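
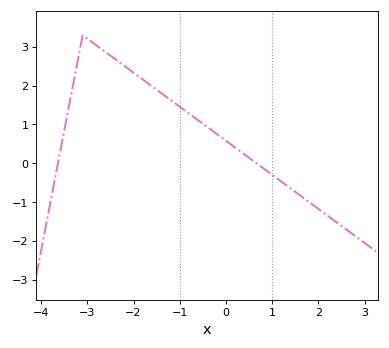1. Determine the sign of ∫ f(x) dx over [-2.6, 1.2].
positive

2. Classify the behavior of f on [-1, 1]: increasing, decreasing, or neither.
decreasing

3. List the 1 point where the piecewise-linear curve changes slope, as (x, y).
(-3.1, 3.3)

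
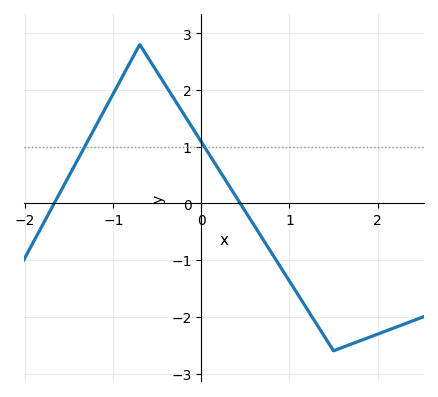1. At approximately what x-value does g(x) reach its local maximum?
-0.7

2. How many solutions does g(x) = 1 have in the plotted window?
2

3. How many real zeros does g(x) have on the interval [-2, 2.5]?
2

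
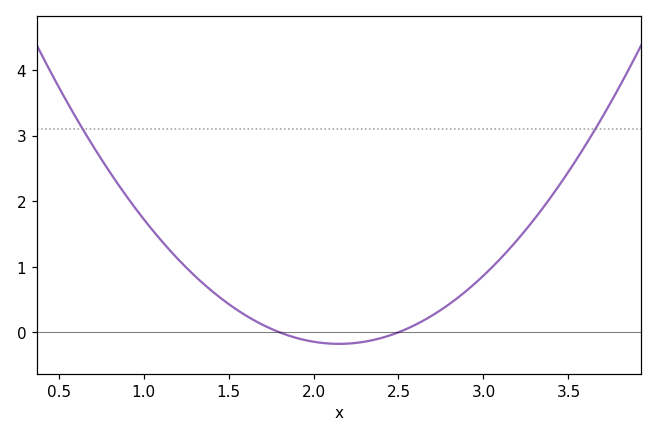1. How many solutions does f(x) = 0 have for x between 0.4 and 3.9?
2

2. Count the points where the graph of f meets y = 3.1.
2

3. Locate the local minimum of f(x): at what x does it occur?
2.15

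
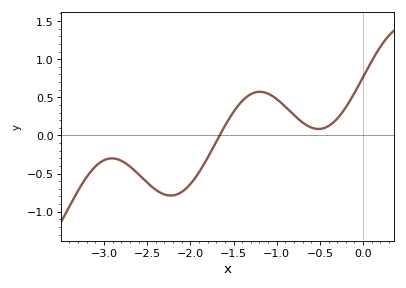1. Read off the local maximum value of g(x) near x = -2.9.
-0.3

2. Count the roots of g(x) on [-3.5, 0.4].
1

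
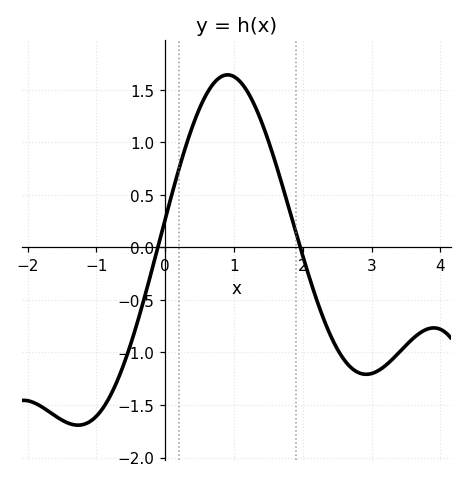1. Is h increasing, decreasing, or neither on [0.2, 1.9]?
neither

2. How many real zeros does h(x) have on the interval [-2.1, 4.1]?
2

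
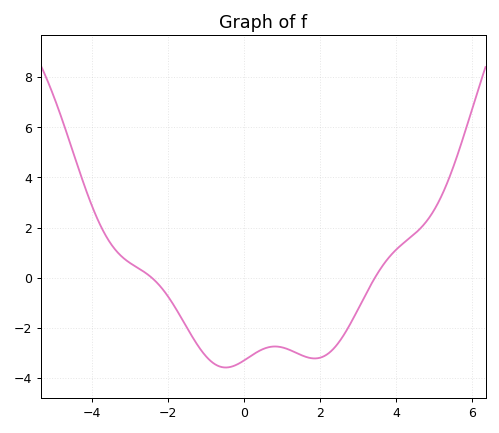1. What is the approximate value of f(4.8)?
2.27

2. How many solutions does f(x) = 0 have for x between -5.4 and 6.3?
2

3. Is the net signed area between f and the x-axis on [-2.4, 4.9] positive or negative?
negative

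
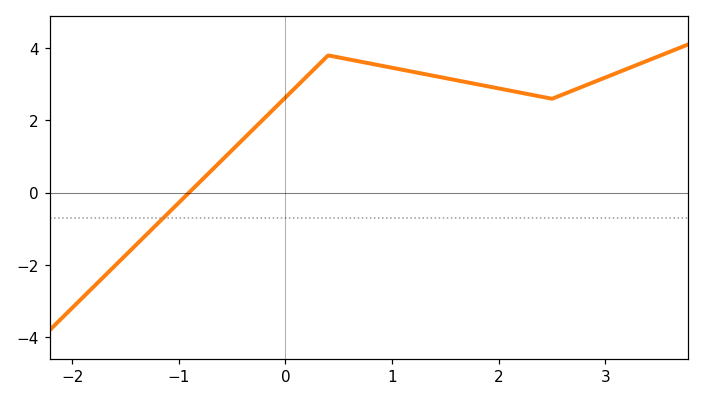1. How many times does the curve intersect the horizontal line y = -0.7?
1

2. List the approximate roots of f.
-0.906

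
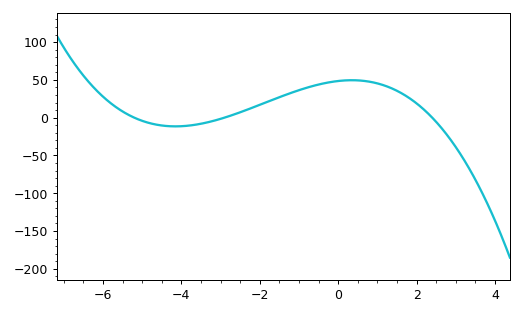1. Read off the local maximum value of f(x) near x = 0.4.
50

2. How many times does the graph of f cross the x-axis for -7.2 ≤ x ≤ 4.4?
3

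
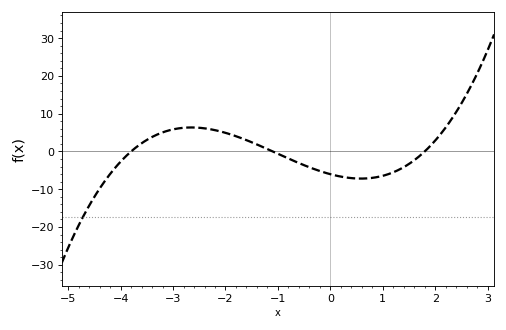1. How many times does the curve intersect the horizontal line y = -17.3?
1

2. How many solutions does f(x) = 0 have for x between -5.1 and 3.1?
3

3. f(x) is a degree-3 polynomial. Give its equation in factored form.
y = 0.8(x + 3.8)(x + 1.1)(x - 1.8)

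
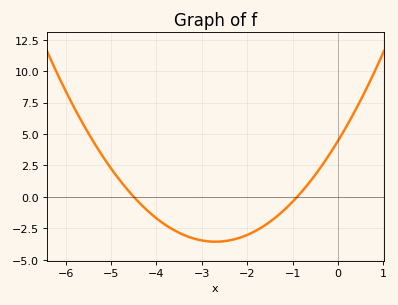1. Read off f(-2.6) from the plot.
-3.55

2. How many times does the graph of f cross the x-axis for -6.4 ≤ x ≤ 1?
2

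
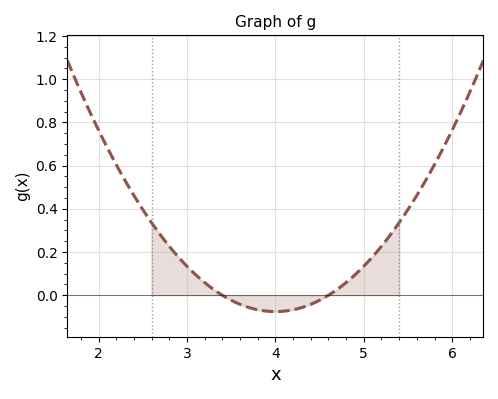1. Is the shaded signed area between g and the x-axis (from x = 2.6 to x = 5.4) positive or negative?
positive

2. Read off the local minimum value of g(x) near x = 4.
-0.08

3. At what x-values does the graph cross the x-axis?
3.4, 4.6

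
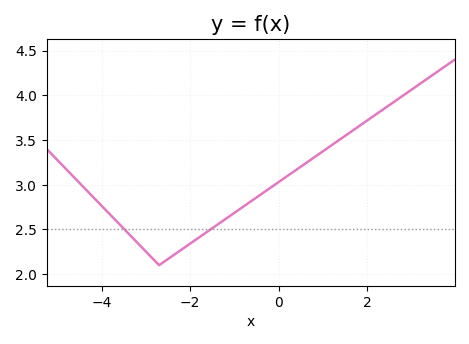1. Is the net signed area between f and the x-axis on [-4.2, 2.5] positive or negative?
positive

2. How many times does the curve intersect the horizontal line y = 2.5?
2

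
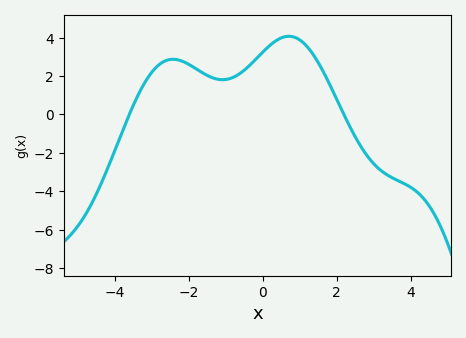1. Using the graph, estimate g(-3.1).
1.91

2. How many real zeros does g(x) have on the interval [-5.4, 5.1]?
2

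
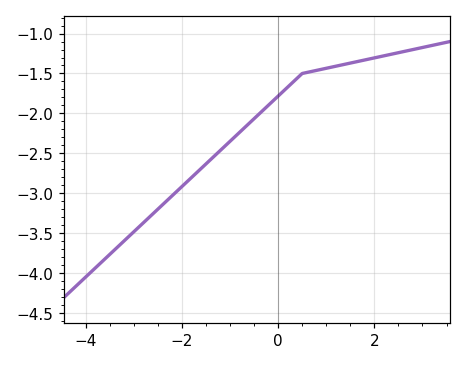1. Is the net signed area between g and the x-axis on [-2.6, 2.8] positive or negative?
negative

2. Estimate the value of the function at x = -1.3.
-2.52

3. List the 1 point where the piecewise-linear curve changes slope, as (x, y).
(0.5, -1.5)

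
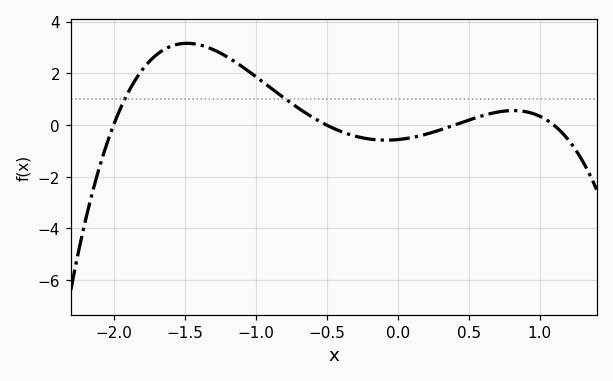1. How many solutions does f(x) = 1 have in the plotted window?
2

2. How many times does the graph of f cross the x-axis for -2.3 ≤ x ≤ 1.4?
4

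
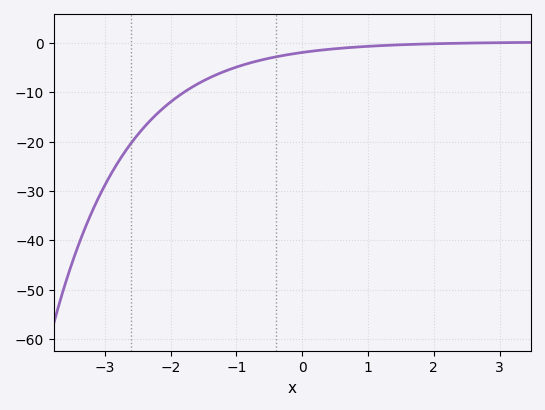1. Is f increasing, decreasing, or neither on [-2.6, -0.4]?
increasing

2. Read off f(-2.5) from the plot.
-19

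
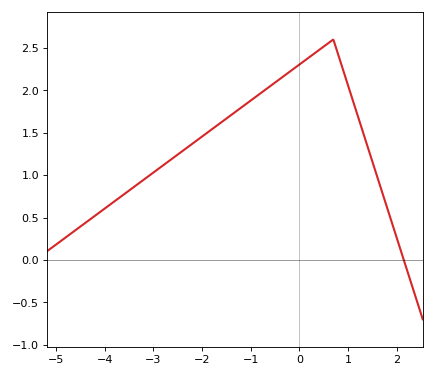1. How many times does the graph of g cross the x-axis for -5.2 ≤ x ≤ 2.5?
1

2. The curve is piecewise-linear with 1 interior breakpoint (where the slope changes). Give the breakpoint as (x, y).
(0.7, 2.6)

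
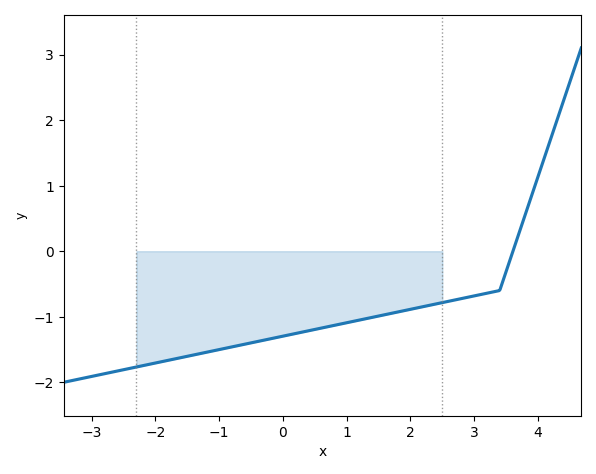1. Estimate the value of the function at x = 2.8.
-0.723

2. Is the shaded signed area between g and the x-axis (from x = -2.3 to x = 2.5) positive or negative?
negative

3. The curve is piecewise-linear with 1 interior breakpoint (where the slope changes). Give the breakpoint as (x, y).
(3.4, -0.6)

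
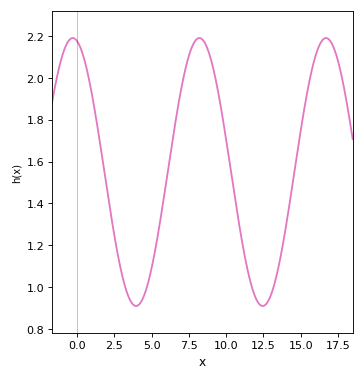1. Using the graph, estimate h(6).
1.51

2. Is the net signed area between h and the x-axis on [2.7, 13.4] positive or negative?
positive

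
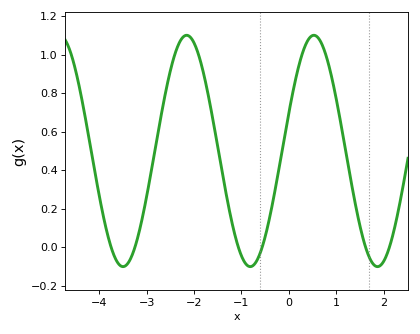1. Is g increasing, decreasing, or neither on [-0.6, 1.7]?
neither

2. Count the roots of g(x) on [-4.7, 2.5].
6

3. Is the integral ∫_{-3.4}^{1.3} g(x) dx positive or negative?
positive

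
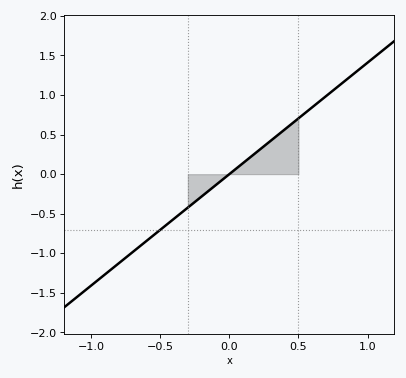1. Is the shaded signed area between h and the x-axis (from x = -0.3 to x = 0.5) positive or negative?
positive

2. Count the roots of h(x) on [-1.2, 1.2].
1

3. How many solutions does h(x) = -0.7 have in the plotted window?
1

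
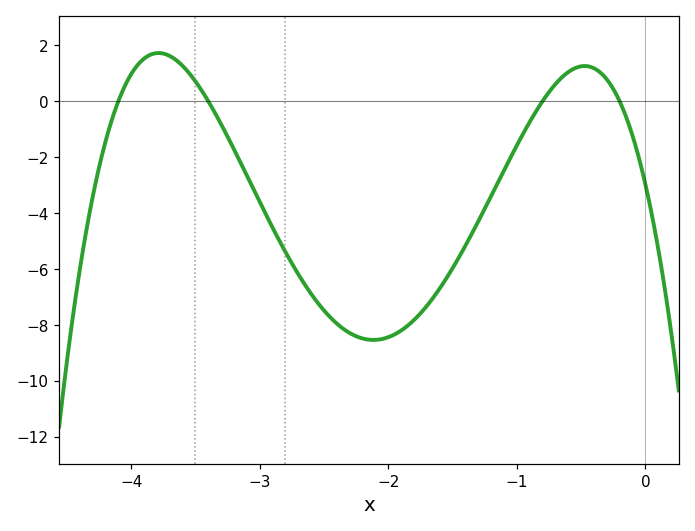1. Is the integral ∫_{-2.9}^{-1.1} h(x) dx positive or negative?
negative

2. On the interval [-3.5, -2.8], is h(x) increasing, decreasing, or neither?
decreasing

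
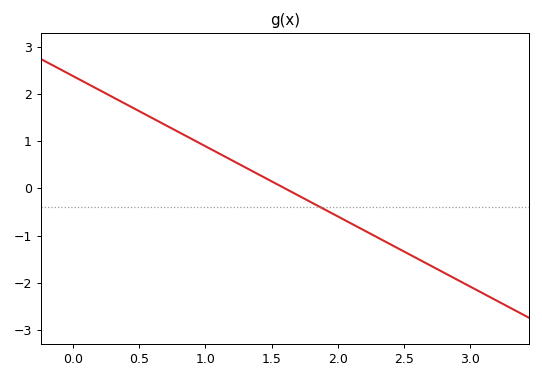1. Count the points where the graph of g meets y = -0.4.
1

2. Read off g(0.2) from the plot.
2.09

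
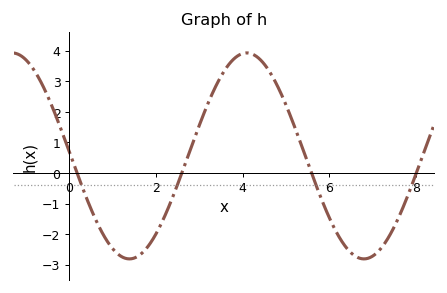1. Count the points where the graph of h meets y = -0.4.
4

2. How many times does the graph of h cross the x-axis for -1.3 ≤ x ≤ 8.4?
4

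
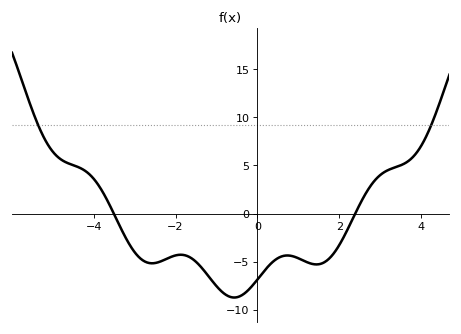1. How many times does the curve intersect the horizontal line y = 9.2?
2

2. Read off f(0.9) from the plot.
-4.47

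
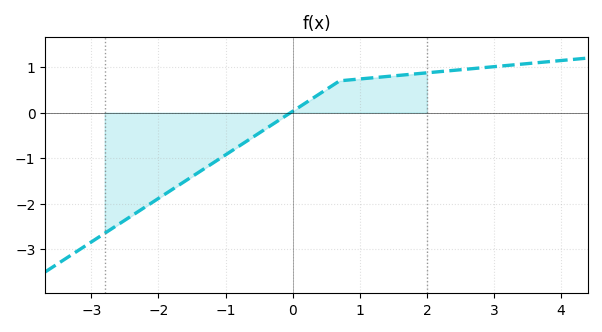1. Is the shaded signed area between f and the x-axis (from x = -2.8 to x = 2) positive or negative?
negative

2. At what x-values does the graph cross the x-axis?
-0.031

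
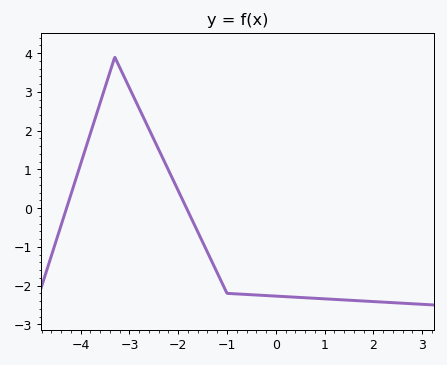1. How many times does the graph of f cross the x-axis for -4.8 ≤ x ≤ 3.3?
2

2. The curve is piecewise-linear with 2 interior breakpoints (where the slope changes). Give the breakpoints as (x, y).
(-3.3, 3.9); (-1, -2.2)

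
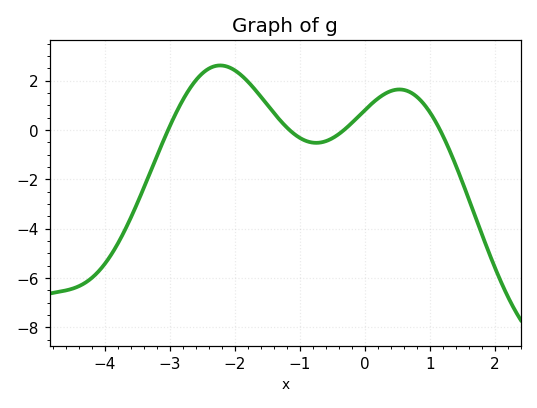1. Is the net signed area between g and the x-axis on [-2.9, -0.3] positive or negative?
positive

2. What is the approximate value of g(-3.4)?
-2.4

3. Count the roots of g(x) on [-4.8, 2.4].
4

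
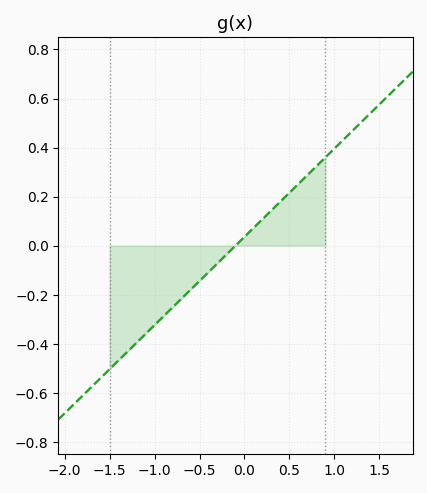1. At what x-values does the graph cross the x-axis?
-0.1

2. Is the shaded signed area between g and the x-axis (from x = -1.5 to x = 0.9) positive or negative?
negative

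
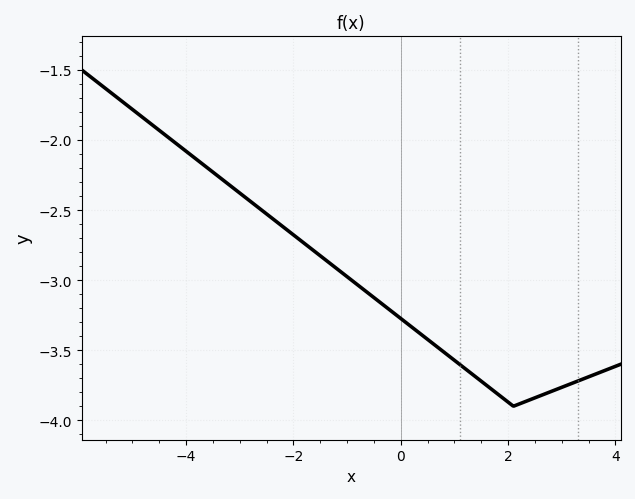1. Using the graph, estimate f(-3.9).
-2.11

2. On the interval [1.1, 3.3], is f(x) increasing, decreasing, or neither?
neither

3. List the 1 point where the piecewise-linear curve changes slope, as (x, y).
(2.1, -3.9)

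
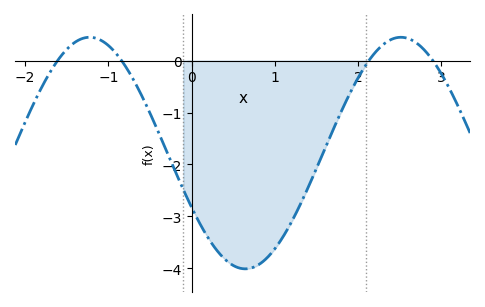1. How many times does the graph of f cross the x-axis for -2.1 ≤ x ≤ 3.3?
4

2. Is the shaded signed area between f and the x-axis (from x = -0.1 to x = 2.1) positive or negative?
negative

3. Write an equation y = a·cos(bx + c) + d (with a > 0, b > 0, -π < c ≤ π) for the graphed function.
y = 2.23cos(1.7x + 2.1) - 1.78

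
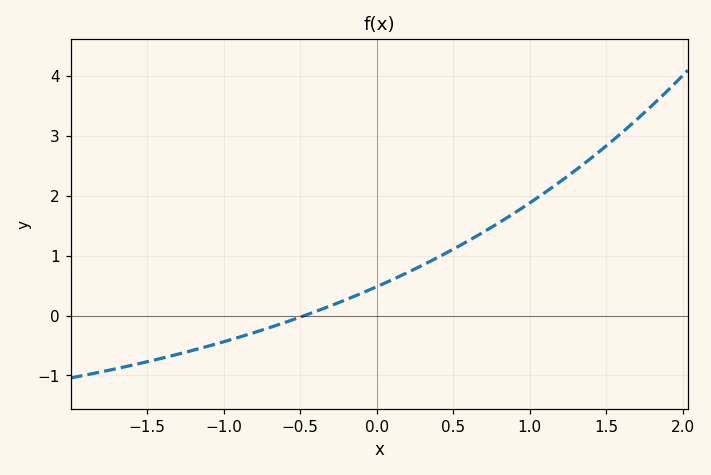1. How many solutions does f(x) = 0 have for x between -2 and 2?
1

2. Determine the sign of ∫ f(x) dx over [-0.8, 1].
positive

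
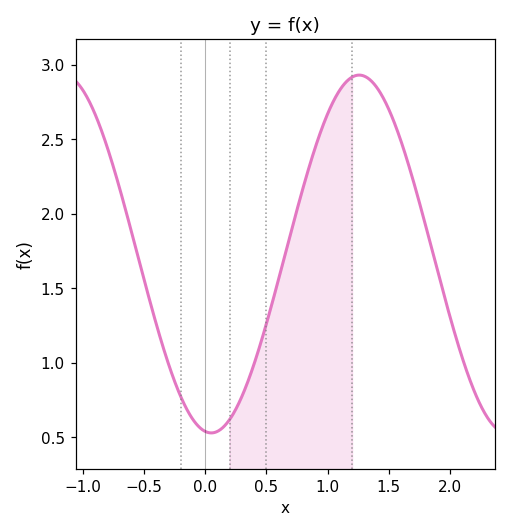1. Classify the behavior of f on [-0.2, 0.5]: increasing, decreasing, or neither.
neither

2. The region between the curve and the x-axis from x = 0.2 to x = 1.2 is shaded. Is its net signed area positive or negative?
positive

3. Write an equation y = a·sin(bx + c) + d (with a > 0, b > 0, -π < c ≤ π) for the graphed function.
y = 1.2sin(2.6x - 1.7) + 1.73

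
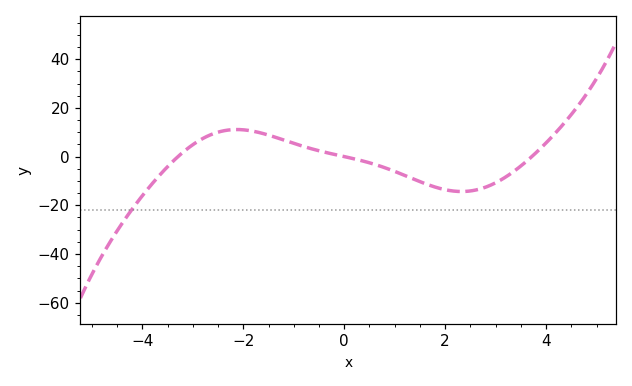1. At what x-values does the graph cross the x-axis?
-3.29, 0, 3.72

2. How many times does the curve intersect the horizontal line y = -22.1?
1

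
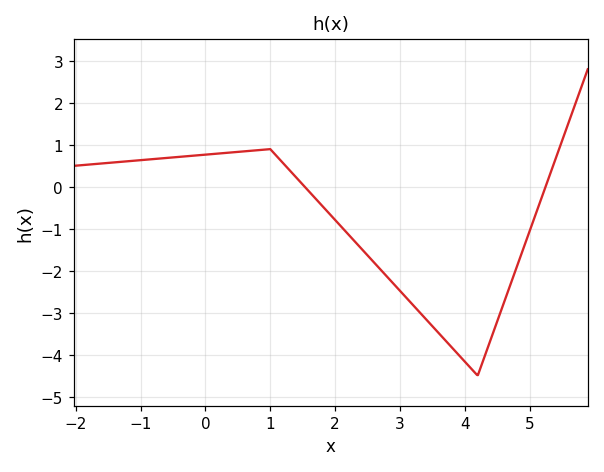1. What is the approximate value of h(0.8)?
0.874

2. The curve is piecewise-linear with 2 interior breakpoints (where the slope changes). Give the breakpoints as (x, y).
(1, 0.9); (4.2, -4.5)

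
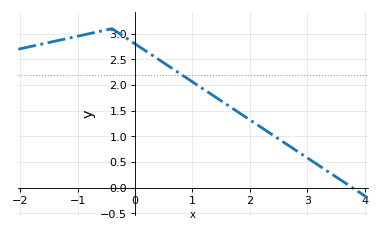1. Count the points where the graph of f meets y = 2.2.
1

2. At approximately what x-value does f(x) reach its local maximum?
-0.4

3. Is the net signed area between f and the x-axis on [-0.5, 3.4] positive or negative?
positive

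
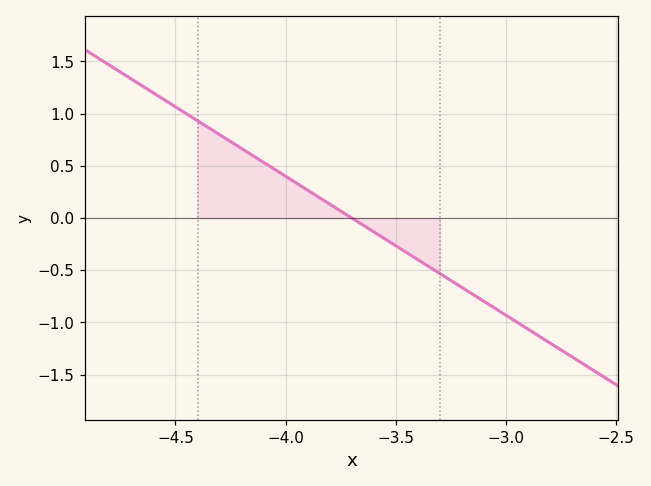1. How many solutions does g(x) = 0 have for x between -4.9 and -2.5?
1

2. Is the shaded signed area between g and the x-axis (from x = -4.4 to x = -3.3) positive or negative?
positive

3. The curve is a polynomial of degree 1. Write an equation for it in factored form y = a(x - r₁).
y = -1.33(x + 3.7)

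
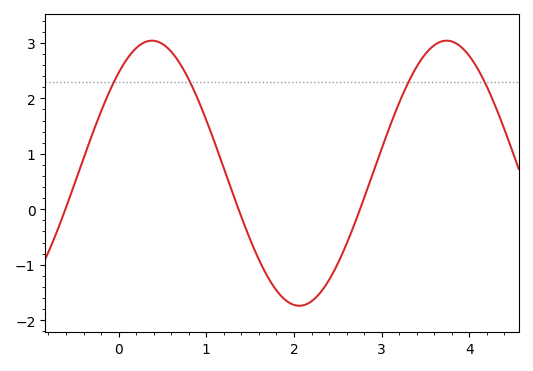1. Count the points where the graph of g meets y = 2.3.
4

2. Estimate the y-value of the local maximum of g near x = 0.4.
3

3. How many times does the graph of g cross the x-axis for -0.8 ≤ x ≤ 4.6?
3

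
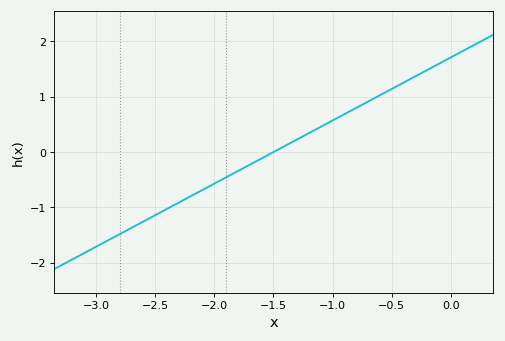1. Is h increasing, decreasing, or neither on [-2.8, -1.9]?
increasing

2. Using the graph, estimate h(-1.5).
0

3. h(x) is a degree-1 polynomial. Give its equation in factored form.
y = 1.14(x + 1.5)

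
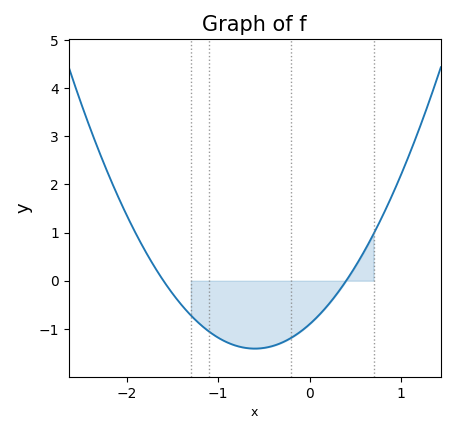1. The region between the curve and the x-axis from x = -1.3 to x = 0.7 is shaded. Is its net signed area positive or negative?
negative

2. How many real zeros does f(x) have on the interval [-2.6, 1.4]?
2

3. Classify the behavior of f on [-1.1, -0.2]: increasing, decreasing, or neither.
neither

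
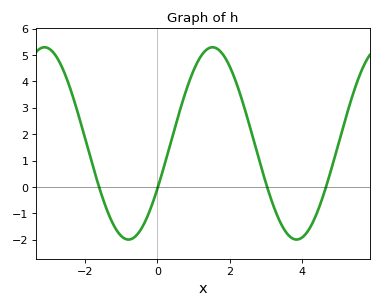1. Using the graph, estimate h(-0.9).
-1.96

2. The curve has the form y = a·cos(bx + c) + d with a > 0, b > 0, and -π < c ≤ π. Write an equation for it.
y = 3.64cos(1.35x - 2.06) + 1.65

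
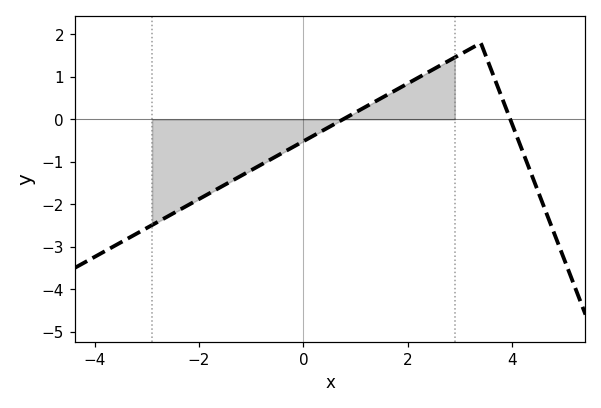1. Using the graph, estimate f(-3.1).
-2.6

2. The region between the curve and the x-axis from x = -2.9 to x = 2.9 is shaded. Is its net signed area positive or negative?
negative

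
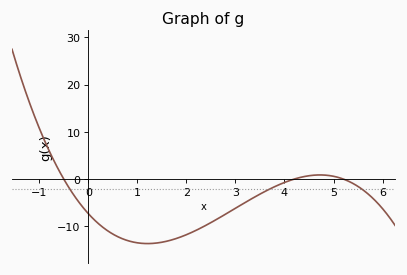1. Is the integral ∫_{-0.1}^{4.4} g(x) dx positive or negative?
negative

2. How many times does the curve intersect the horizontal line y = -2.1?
3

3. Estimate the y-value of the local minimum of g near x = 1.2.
-13.7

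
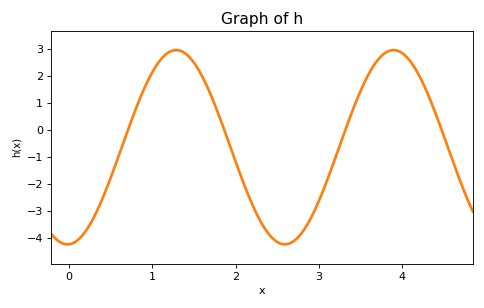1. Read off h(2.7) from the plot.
-4.13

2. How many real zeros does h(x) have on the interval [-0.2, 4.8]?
4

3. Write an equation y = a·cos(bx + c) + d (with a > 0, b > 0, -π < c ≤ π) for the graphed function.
y = 3.6cos(2.41x - 3.1) - 0.65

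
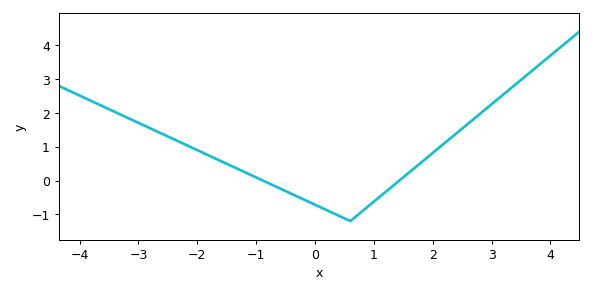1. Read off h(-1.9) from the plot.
0.8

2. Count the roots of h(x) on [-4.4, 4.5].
2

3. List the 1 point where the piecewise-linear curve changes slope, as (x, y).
(0.6, -1.2)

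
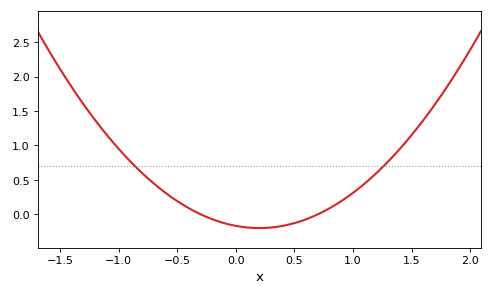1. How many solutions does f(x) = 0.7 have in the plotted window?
2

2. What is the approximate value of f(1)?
0.3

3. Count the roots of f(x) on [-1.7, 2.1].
2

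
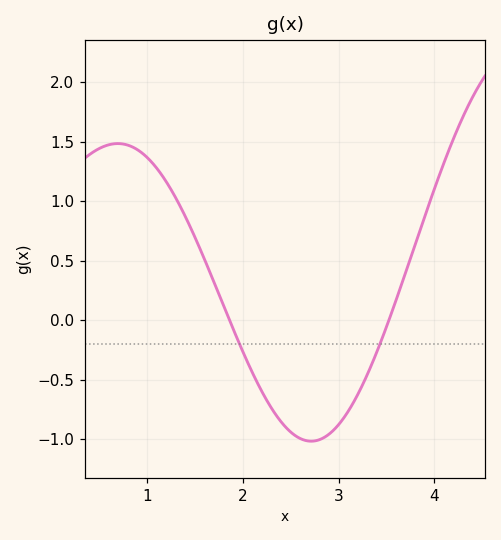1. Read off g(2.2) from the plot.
-0.6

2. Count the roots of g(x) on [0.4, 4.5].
2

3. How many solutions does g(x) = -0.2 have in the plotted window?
2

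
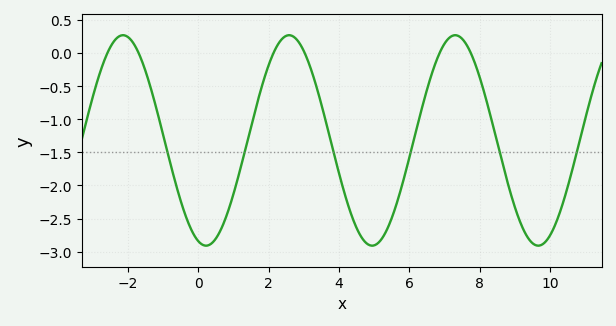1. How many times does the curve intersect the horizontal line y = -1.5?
6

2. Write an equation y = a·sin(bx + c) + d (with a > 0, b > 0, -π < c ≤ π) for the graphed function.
y = 1.59sin(1.33x - 1.86) - 1.32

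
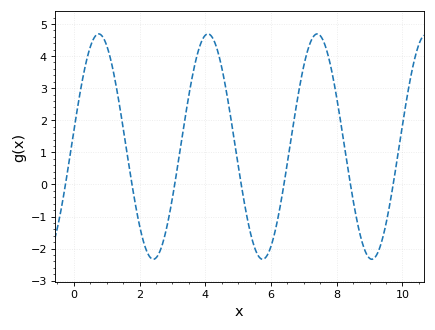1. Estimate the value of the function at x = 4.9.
1.26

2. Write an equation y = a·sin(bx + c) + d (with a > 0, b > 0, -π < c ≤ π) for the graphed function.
y = 3.51sin(1.89x + 0.142) + 1.18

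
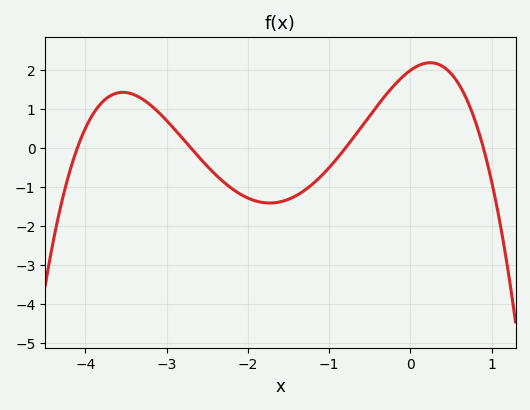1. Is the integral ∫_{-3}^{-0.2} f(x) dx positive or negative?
negative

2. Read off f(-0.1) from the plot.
1.8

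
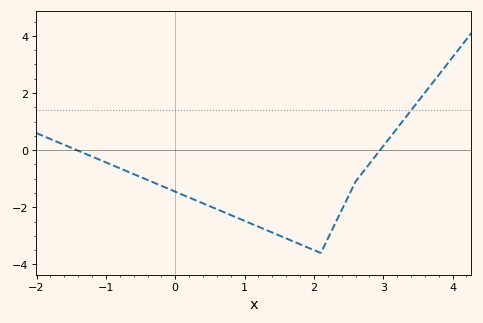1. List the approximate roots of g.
-1.4, 3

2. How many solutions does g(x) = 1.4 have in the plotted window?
1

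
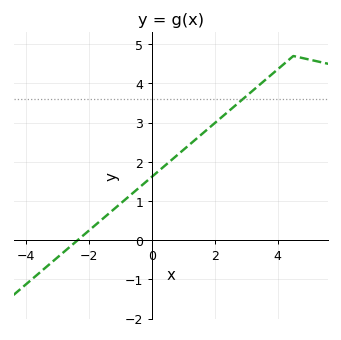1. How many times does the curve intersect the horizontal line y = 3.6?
1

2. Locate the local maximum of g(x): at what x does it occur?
4.6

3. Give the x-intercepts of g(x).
-2.4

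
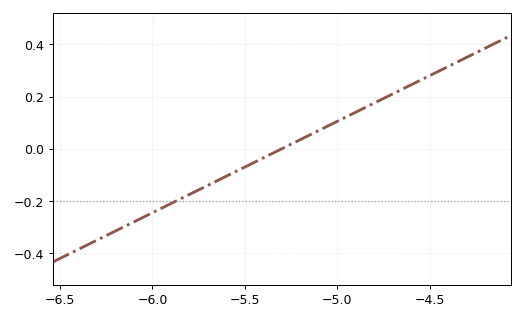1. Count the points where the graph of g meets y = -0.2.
1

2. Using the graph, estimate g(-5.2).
0.035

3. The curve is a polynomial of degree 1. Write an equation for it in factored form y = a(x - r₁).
y = 0.35(x + 5.3)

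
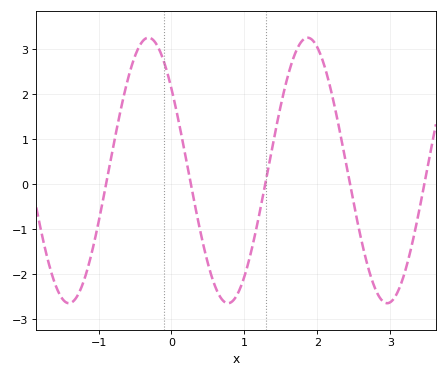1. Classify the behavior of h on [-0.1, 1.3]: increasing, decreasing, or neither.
neither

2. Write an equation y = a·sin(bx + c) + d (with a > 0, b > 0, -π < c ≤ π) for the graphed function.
y = 2.95sin(2.88x + 2.48) + 0.31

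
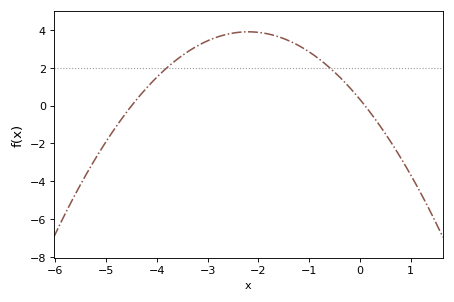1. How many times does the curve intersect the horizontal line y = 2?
2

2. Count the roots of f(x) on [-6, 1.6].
2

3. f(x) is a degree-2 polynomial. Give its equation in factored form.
y = -0.74(x + 4.5)(x - 0.1)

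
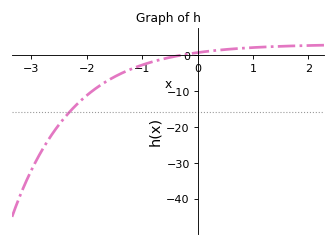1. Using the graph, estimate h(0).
1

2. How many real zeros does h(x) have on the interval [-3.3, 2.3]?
1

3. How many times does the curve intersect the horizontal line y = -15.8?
1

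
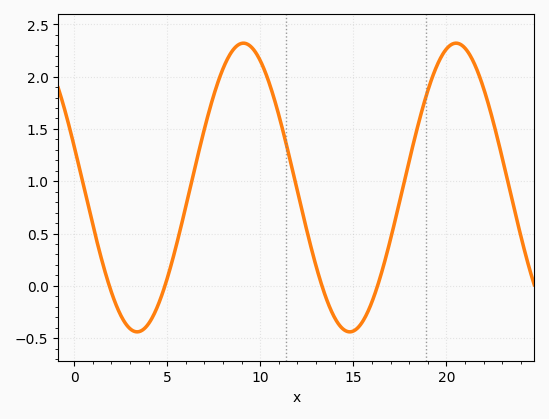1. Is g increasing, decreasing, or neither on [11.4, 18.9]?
neither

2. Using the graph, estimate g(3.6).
-0.43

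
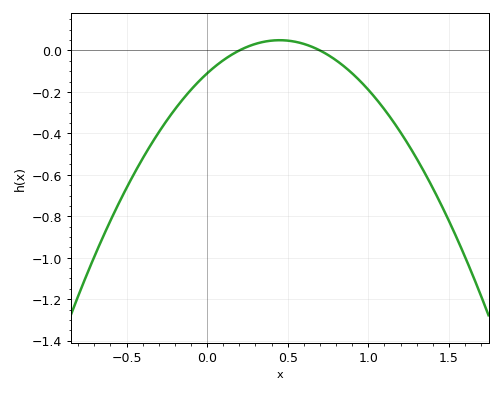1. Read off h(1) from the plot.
-0.18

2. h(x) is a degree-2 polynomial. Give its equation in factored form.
y = -0.79(x - 0.2)(x - 0.7)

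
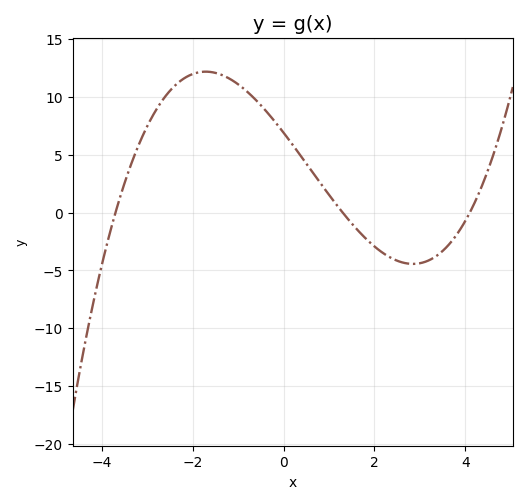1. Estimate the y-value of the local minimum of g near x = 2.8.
-4.44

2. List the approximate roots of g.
-3.7, 1.3, 4.1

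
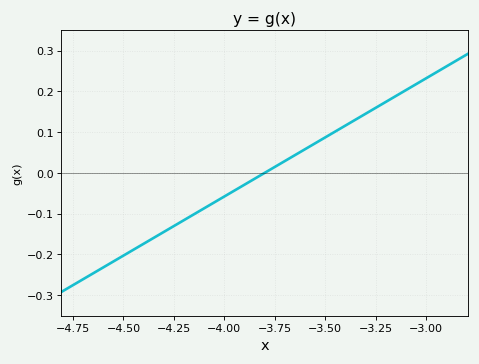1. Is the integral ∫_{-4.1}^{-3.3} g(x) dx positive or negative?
positive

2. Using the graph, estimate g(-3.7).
0.029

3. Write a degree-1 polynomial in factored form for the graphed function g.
y = 0.29(x + 3.8)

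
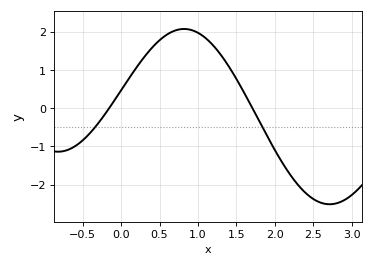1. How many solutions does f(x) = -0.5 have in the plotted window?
2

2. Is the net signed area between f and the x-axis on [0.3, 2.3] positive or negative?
positive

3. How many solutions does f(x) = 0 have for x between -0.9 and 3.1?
2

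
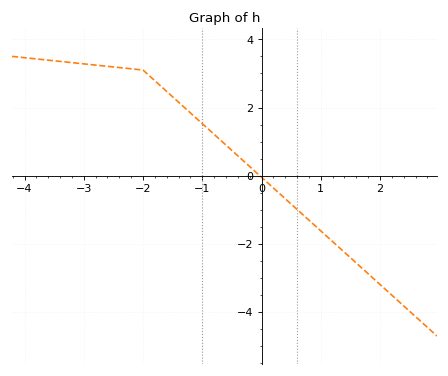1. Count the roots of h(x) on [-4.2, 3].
1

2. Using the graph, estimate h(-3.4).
3.35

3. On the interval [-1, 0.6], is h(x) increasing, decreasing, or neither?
decreasing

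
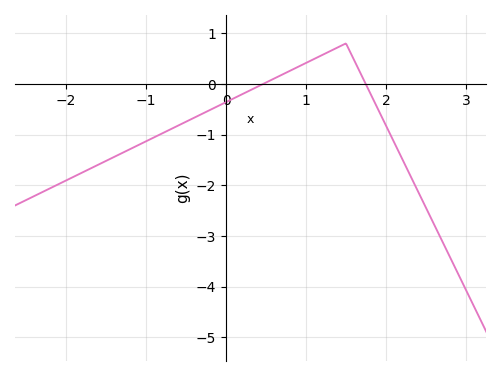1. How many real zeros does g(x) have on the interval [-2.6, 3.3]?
2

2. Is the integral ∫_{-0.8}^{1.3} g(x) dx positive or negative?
negative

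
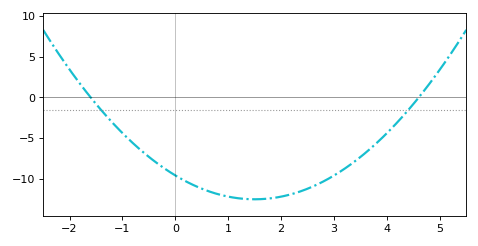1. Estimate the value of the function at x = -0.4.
-7.8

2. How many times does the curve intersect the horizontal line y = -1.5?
2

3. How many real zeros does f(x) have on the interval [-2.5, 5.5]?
2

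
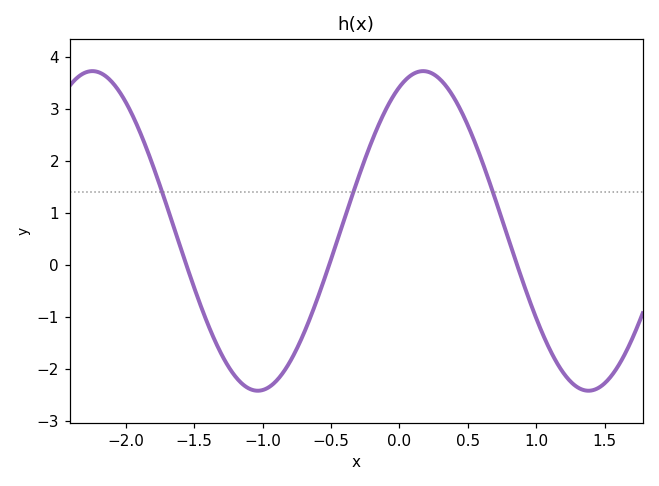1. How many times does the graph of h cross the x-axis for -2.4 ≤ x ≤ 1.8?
3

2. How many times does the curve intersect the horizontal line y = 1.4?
3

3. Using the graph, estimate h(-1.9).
2.6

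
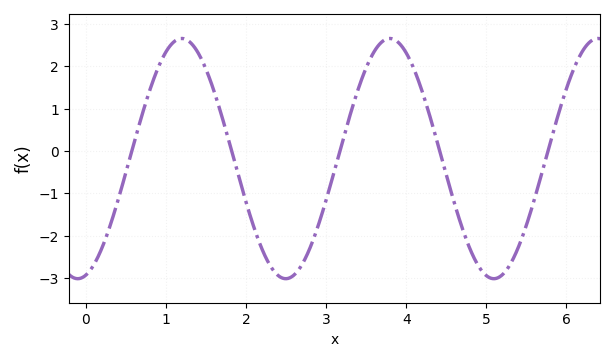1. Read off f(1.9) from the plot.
-0.5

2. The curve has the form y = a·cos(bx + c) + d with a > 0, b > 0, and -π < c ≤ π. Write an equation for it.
y = 2.83cos(2.4x - 2.9) - 0.18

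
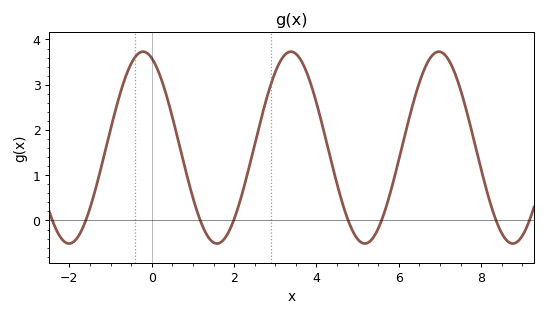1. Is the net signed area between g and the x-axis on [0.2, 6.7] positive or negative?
positive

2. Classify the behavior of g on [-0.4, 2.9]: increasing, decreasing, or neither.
neither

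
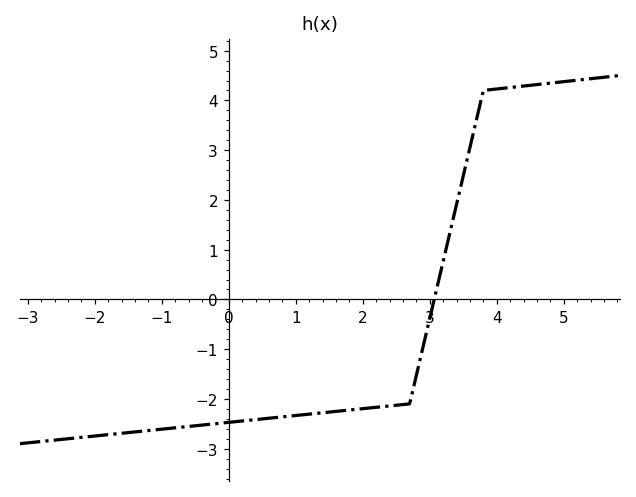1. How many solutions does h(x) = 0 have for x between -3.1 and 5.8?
1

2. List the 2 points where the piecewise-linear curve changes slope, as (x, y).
(2.7, -2.1); (3.8, 4.2)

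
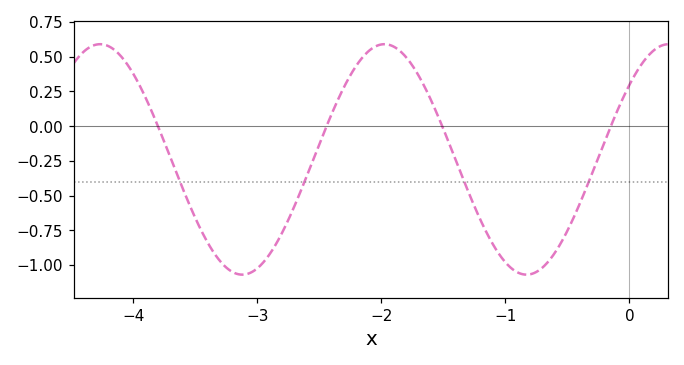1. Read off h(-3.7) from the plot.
-0.23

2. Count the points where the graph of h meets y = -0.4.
4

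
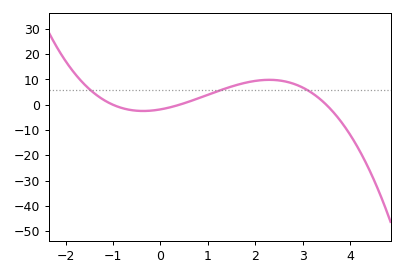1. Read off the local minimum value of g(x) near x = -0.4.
-2.46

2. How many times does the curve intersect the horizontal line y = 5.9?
3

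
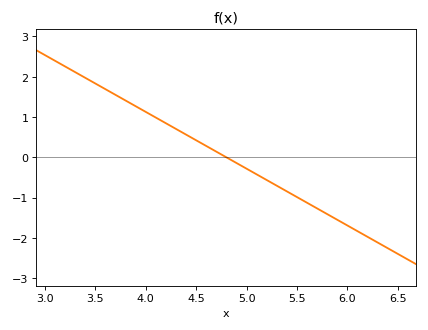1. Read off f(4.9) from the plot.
-0.1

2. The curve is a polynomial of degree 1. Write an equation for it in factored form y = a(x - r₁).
y = -1.41(x - 4.8)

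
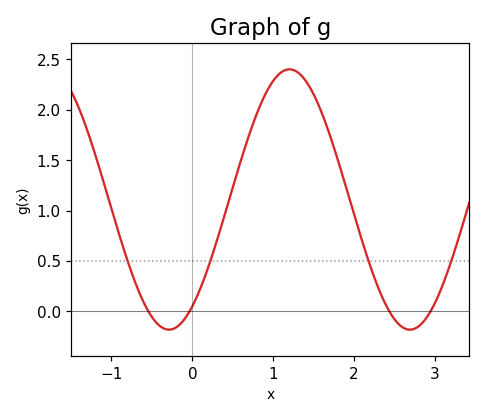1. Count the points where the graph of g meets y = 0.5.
4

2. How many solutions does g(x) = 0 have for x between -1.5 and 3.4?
4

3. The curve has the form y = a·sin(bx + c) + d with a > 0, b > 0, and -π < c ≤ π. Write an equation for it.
y = 1.29sin(2.11x - 0.962) + 1.11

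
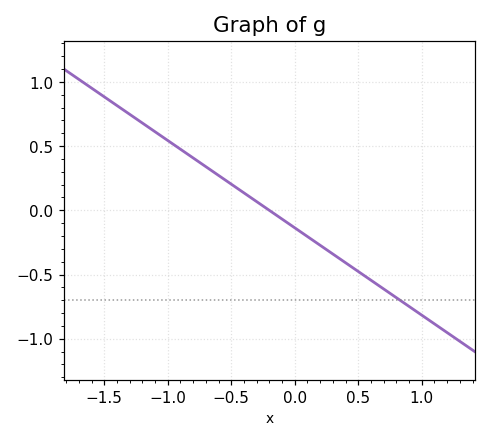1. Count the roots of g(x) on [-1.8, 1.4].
1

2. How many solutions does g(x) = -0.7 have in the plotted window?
1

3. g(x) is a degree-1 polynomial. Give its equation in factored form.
y = -0.68(x + 0.2)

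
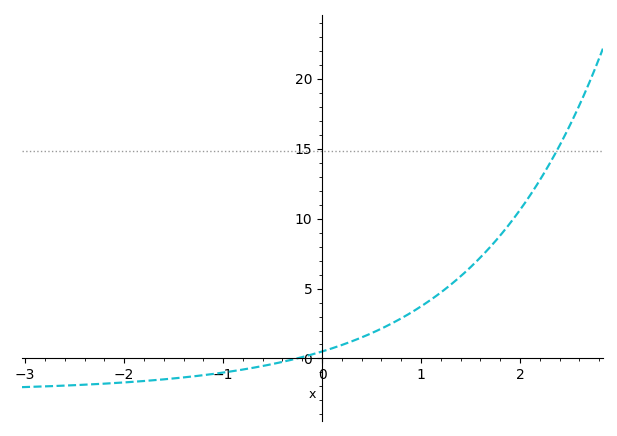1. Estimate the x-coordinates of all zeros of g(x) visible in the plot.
-0.256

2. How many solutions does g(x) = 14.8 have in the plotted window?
1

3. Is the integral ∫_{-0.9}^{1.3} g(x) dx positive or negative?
positive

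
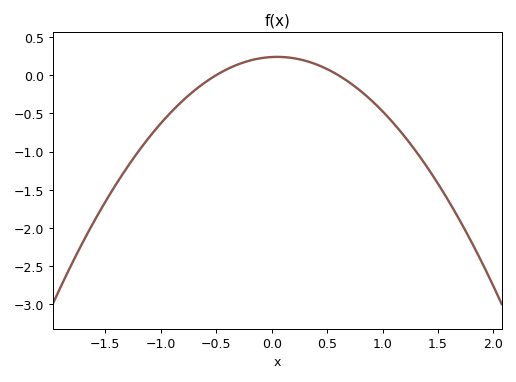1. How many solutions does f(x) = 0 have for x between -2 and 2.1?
2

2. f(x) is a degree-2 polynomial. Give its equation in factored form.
y = -0.79(x + 0.5)(x - 0.6)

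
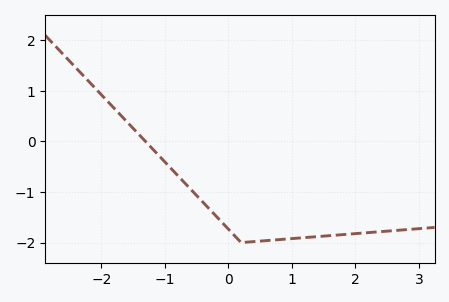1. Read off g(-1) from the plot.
-0.404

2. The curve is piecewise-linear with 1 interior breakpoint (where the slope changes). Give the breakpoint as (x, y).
(0.2, -2)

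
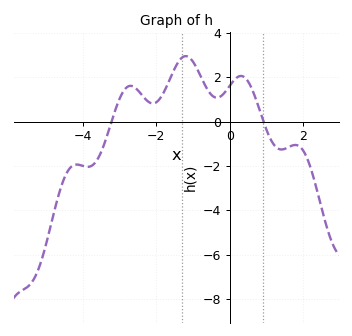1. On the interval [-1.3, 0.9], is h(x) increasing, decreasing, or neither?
neither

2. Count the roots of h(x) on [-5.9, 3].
2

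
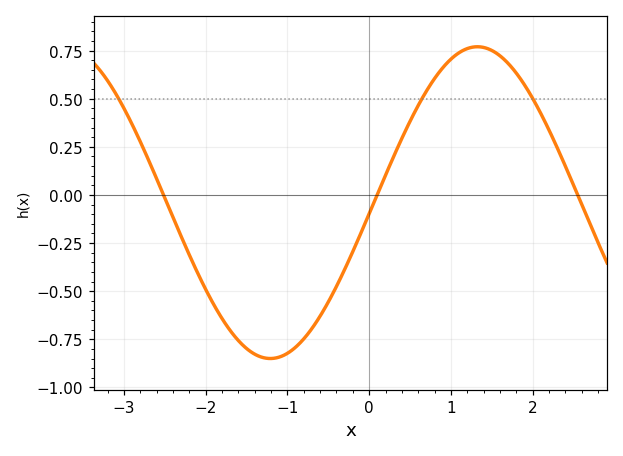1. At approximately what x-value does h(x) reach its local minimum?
-1.21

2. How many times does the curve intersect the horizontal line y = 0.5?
3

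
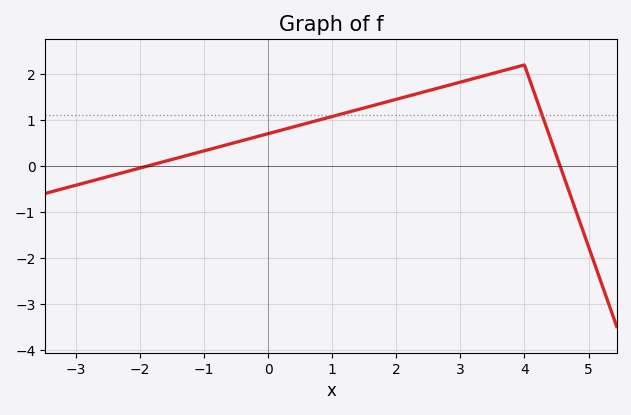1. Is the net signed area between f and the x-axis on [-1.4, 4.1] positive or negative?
positive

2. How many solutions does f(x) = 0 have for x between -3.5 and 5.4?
2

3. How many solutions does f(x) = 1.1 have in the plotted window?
2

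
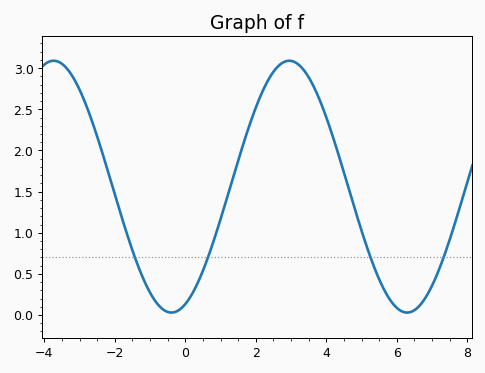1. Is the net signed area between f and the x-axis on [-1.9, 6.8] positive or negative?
positive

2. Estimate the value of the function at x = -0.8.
0.15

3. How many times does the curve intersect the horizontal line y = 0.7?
4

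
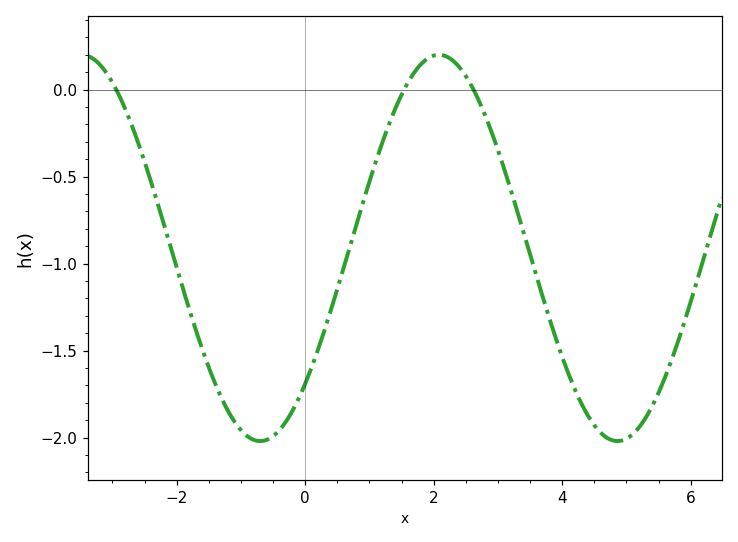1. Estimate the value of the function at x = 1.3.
-0.204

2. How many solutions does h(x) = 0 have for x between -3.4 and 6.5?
3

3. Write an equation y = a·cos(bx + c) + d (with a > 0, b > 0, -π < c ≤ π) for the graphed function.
y = 1.11cos(1.13x - 2.35) - 0.91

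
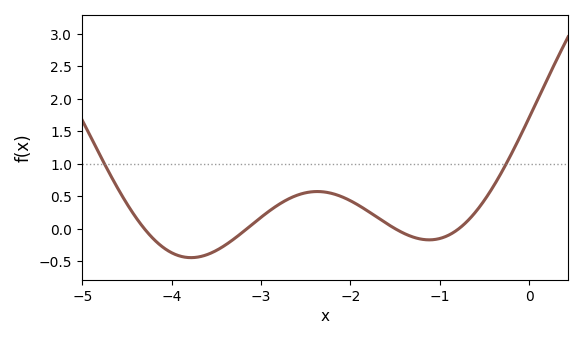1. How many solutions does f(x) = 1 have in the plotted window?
2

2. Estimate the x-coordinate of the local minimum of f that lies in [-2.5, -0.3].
-1.1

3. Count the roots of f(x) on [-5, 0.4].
4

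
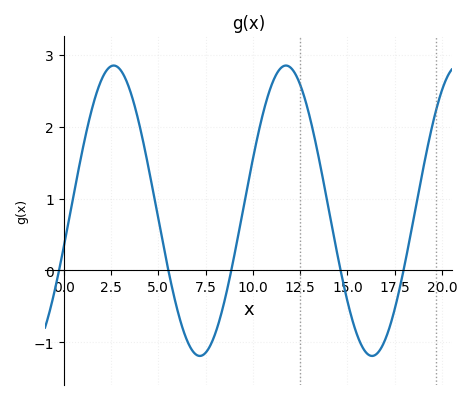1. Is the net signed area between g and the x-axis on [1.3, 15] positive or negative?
positive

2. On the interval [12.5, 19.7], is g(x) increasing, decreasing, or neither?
neither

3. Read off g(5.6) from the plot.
-0.1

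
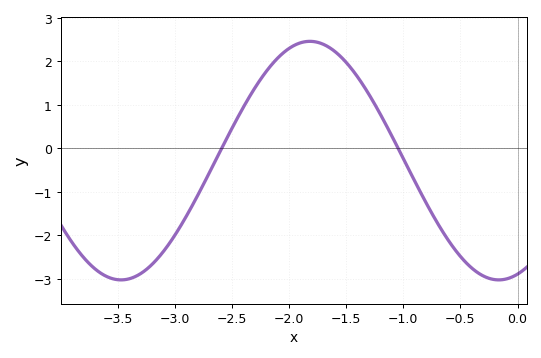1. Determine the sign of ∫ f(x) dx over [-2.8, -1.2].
positive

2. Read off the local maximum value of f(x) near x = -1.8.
2.46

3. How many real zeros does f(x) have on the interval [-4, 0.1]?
2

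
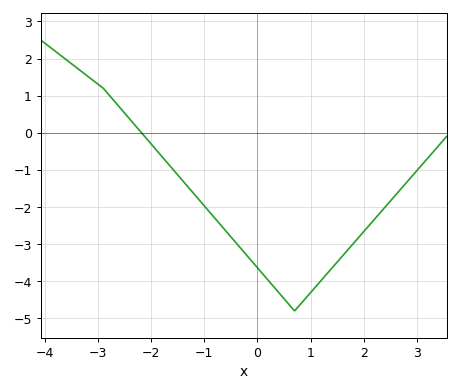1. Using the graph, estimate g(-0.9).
-2.13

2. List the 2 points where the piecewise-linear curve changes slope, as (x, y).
(-2.9, 1.2); (0.7, -4.8)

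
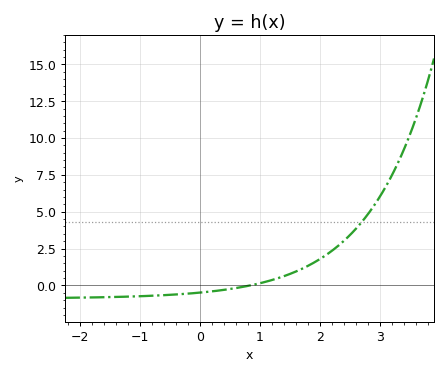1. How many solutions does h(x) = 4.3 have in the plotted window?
1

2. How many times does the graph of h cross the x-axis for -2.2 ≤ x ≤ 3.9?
1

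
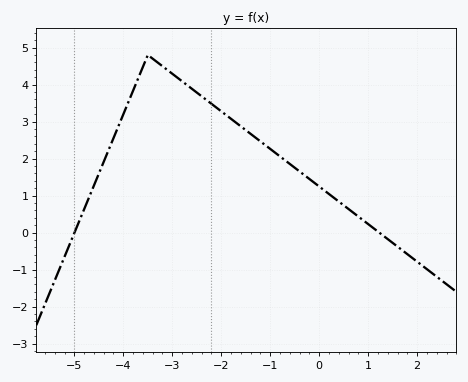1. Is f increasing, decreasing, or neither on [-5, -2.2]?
neither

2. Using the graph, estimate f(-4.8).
0.6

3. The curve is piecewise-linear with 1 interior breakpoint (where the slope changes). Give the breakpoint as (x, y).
(-3.5, 4.8)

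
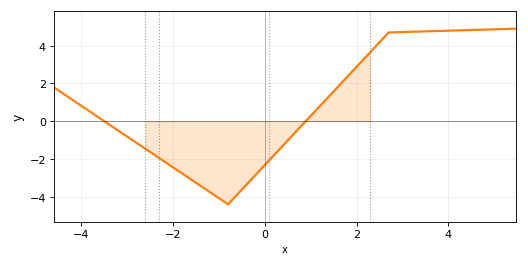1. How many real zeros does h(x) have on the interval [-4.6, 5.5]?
2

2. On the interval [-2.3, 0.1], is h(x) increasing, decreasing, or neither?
neither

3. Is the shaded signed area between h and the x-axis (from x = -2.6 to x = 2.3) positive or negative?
negative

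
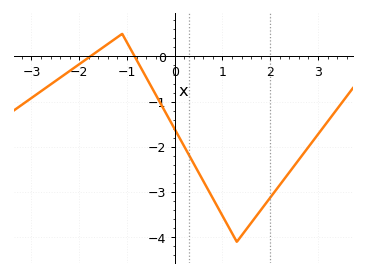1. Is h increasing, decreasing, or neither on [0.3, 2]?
neither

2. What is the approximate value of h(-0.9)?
0.1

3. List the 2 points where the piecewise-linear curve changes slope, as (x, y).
(-1.1, 0.5); (1.3, -4.1)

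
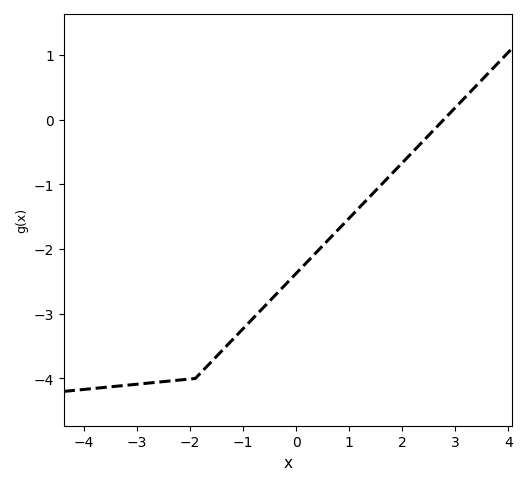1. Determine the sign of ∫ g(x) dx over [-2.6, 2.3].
negative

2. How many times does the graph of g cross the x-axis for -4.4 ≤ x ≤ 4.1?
1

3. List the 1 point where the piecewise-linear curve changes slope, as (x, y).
(-1.9, -4)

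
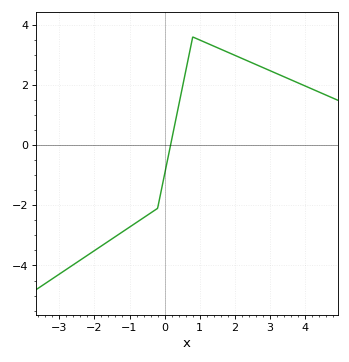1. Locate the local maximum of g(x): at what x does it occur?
0.8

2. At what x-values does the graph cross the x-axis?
0.2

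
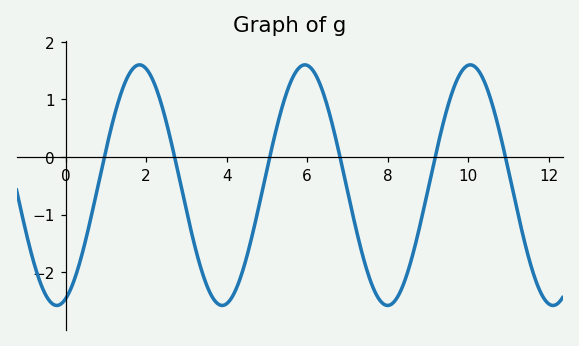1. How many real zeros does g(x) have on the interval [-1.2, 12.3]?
6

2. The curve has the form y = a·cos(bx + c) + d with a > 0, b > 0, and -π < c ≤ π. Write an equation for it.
y = 2.09cos(1.53x - 2.81) - 0.49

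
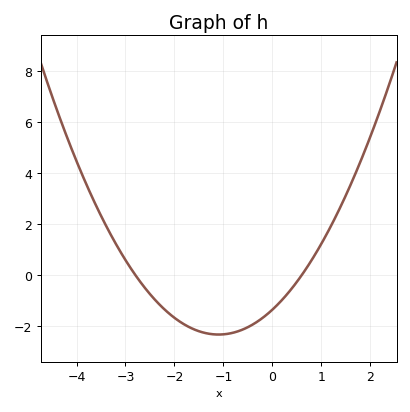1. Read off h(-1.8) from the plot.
-1.94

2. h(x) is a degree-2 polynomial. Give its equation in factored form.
y = 0.81(x + 2.8)(x - 0.6)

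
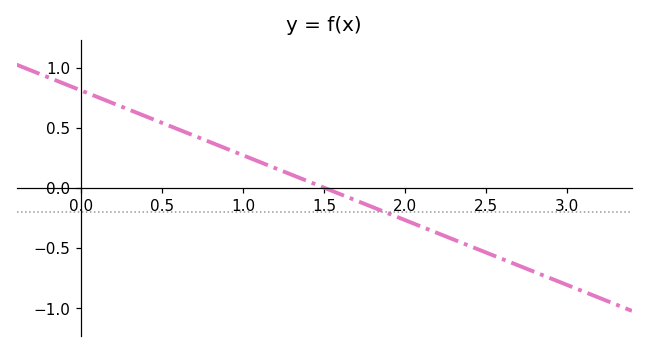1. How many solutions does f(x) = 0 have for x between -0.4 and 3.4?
1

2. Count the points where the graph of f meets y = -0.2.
1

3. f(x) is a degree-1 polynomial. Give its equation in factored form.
y = -0.54(x - 1.5)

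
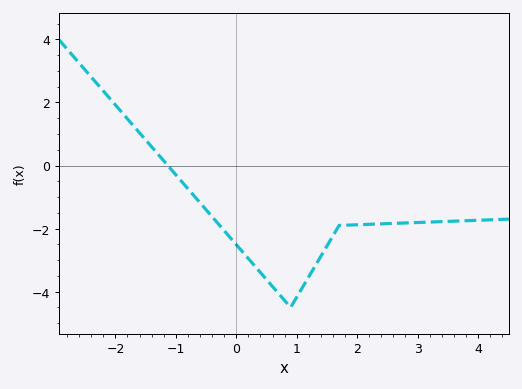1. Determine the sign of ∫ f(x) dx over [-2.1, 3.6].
negative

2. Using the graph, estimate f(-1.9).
1.7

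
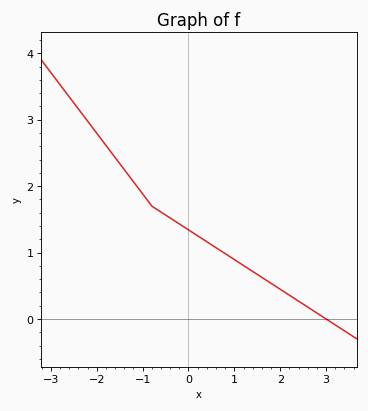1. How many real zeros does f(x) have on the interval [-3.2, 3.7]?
1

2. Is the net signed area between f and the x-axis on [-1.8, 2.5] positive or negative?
positive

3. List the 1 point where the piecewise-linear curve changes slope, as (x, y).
(-0.8, 1.7)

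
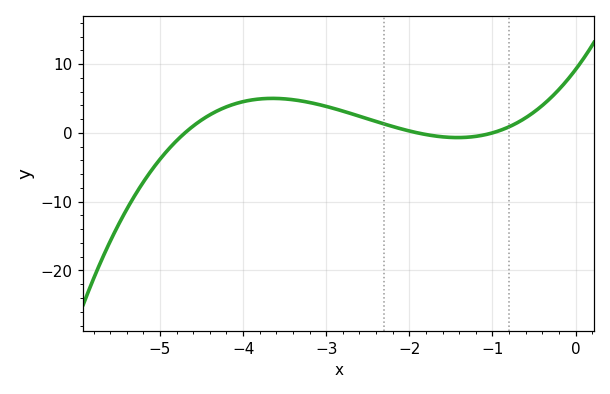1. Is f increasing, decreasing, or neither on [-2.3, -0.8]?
neither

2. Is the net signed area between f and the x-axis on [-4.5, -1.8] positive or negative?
positive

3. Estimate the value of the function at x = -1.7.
-0.433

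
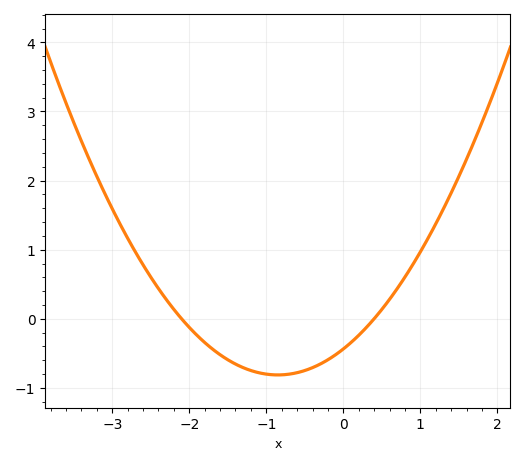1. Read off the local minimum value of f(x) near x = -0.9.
-0.813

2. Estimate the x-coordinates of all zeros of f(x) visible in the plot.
-2.1, 0.4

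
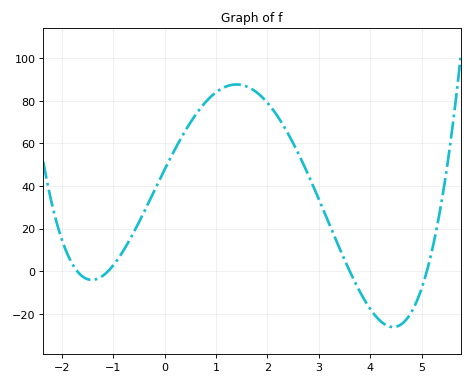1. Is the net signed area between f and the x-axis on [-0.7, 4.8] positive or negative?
positive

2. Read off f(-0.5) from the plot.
23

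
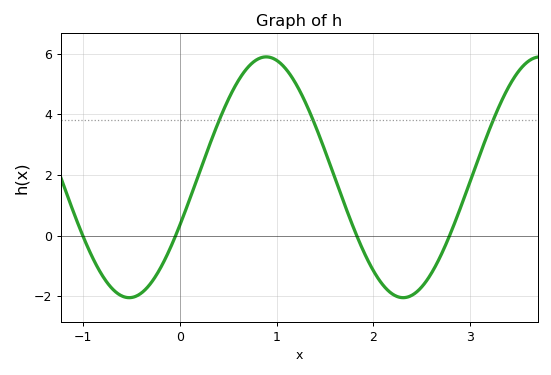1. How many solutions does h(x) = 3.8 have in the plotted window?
3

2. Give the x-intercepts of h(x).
-1, 0, 1.8, 2.8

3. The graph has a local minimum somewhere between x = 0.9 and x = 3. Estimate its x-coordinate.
2.3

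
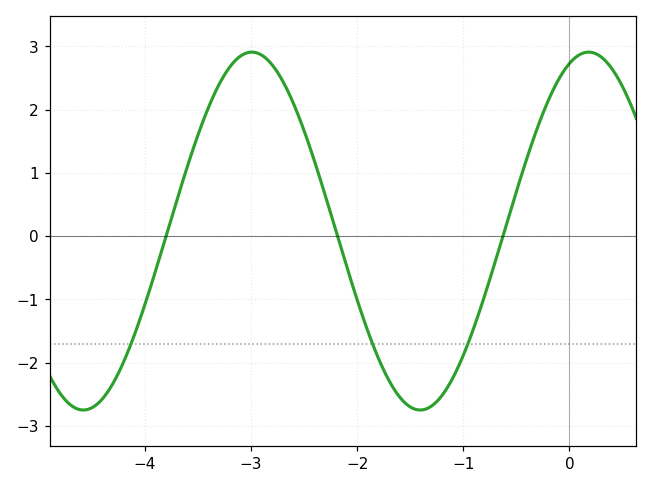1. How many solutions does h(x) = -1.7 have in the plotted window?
3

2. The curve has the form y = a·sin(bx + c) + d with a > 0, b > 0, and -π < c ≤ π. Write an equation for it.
y = 2.83sin(1.98x + 1.21) + 0.08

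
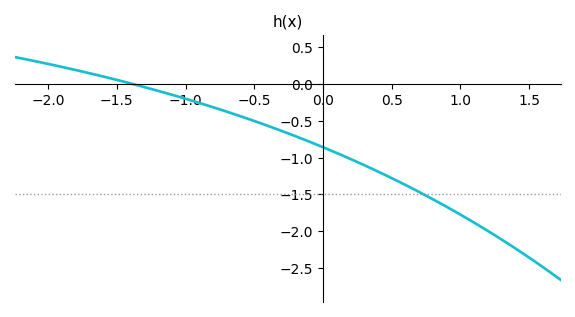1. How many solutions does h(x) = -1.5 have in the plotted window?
1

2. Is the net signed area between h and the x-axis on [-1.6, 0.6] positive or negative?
negative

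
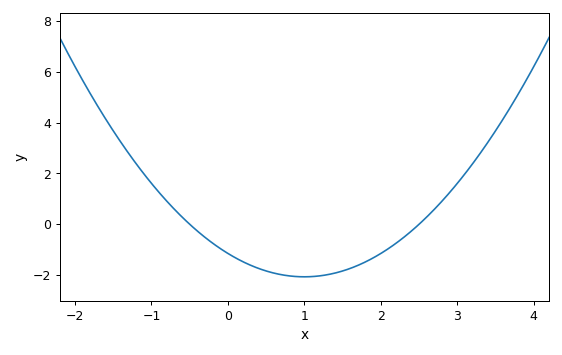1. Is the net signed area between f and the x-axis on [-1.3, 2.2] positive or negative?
negative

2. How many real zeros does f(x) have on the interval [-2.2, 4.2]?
2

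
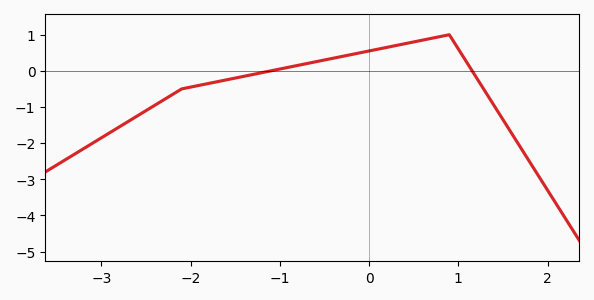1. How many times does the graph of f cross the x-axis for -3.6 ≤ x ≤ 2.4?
2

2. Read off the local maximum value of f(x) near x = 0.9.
1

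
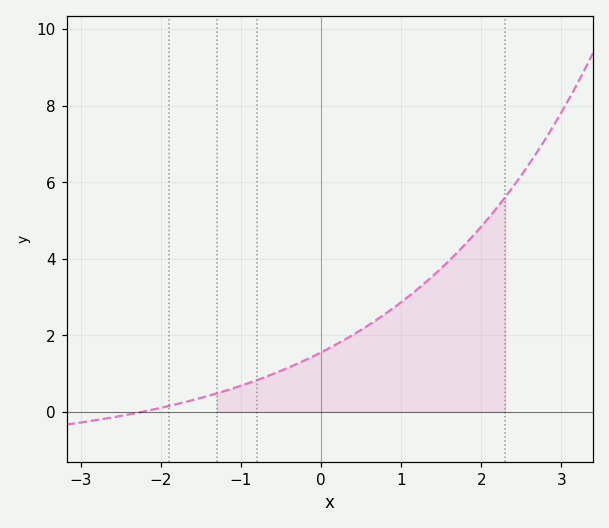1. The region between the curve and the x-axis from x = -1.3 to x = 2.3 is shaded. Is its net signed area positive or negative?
positive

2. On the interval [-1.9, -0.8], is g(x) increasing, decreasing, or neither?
increasing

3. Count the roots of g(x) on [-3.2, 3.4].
1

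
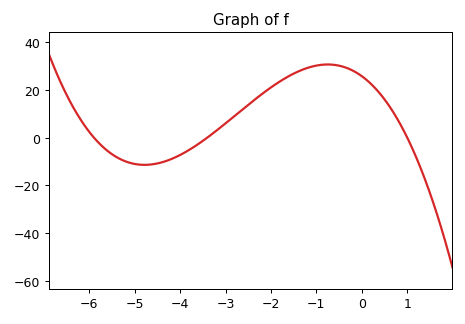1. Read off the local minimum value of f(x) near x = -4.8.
-12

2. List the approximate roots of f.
-6, -3.4, 1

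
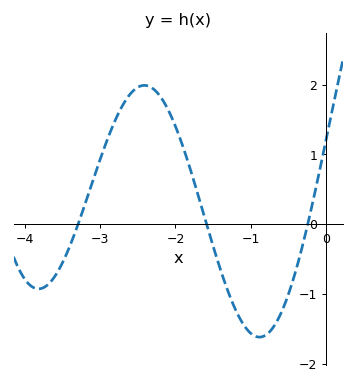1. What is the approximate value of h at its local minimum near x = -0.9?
-1.62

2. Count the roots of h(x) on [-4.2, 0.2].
3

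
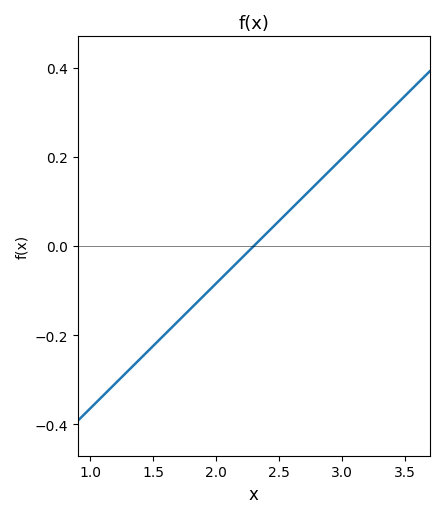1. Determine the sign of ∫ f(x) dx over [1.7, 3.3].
positive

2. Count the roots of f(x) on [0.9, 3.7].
1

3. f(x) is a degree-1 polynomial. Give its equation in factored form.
y = 0.28(x - 2.3)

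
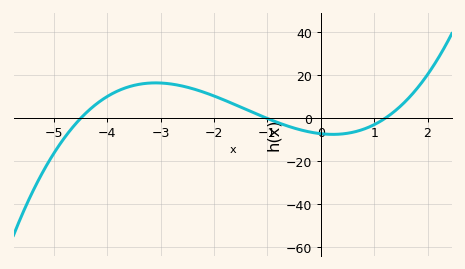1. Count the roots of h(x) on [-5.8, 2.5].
3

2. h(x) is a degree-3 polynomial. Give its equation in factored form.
y = 1.31(x + 4.5)(x + 1)(x - 1.2)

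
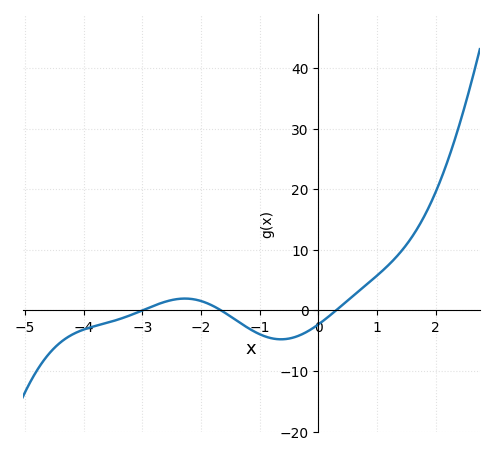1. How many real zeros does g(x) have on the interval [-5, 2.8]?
3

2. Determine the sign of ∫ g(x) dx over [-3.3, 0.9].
negative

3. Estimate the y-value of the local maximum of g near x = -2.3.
2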